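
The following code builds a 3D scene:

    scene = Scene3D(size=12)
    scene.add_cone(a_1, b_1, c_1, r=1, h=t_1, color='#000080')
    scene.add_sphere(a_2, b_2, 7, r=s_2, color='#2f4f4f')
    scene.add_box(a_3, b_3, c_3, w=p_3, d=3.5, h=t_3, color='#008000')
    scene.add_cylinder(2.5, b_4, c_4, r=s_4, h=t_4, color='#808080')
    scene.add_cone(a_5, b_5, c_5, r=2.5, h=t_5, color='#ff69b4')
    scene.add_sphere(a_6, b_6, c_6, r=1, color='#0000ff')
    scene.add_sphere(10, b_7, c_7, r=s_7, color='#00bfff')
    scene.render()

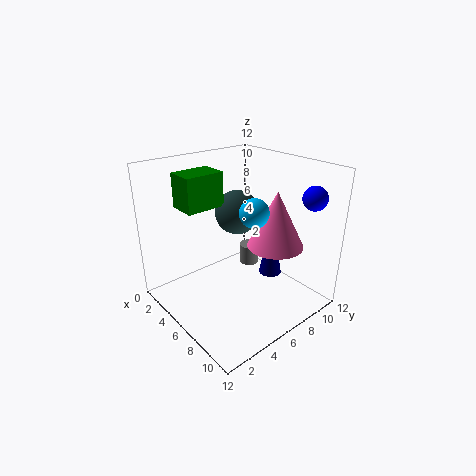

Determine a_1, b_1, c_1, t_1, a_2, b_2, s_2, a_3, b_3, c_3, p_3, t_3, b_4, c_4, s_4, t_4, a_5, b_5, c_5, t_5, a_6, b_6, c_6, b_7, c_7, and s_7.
a_1 = 7, b_1 = 9, c_1 = 2, t_1 = 5.5, a_2 = 3.5, b_2 = 8, s_2 = 2, a_3 = 1, b_3 = 3, c_3 = 8, p_3 = 2.5, t_3 = 3, b_4 = 10.5, c_4 = 0.5, s_4 = 1, t_4 = 2, a_5 = 7, b_5 = 9.5, c_5 = 4.5, t_5 = 5, a_6 = 10, b_6 = 10.5, c_6 = 9.5, b_7 = 4, c_7 = 10, s_7 = 1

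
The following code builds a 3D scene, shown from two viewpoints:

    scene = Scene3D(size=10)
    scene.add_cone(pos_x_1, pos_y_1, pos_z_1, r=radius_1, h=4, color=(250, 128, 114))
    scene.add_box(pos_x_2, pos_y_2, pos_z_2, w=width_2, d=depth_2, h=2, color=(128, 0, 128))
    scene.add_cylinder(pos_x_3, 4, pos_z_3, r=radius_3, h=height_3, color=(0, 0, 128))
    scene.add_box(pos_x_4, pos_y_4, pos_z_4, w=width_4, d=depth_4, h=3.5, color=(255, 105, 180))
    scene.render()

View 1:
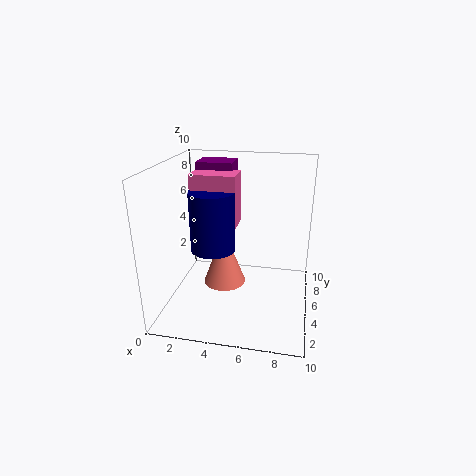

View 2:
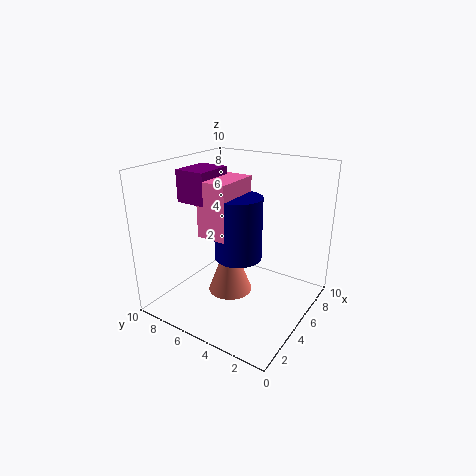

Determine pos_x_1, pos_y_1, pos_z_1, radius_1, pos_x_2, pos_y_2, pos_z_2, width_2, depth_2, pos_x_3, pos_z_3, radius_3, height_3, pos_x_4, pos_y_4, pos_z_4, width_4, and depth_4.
pos_x_1 = 4; pos_y_1 = 5; pos_z_1 = 1.5; radius_1 = 1.5; pos_x_2 = 2; pos_y_2 = 5.5; pos_z_2 = 8; width_2 = 2.5; depth_2 = 2; pos_x_3 = 3.5; pos_z_3 = 4.5; radius_3 = 1.5; height_3 = 4; pos_x_4 = 2; pos_y_4 = 4; pos_z_4 = 6; width_4 = 3; depth_4 = 2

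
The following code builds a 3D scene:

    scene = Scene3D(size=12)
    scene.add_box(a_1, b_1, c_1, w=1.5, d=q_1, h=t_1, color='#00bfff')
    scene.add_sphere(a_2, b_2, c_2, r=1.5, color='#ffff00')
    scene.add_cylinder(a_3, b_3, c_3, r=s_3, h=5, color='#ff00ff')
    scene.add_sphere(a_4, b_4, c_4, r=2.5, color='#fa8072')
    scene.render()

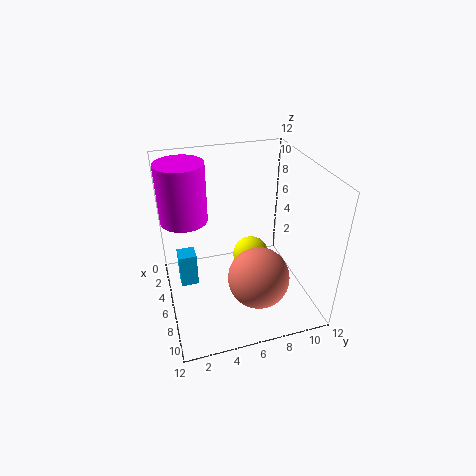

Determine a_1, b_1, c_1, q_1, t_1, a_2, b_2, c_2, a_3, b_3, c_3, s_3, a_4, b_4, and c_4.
a_1 = 4, b_1 = 1, c_1 = 1.5, q_1 = 1.5, t_1 = 3, a_2 = 6.5, b_2 = 7, c_2 = 4.5, a_3 = 3.5, b_3 = 2, c_3 = 7, s_3 = 2, a_4 = 8.5, b_4 = 7, c_4 = 3.5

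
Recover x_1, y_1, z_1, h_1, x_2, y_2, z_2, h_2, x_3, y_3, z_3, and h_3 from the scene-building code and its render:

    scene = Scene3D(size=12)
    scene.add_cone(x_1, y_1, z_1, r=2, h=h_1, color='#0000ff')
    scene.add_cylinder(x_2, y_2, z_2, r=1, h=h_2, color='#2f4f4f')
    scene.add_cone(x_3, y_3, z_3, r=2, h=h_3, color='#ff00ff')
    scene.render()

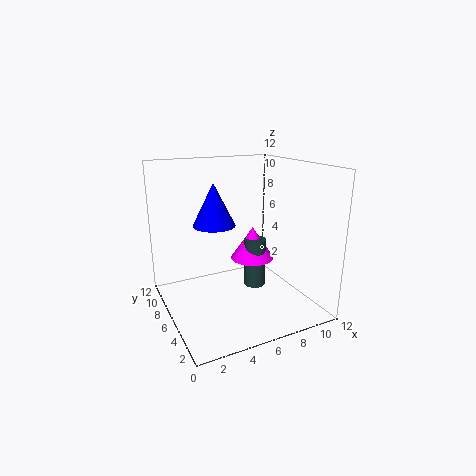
x_1 = 5.5; y_1 = 10; z_1 = 6; h_1 = 4; x_2 = 8.5; y_2 = 7.5; z_2 = 0.5; h_2 = 4.5; x_3 = 8.5; y_3 = 8; z_3 = 3; h_3 = 3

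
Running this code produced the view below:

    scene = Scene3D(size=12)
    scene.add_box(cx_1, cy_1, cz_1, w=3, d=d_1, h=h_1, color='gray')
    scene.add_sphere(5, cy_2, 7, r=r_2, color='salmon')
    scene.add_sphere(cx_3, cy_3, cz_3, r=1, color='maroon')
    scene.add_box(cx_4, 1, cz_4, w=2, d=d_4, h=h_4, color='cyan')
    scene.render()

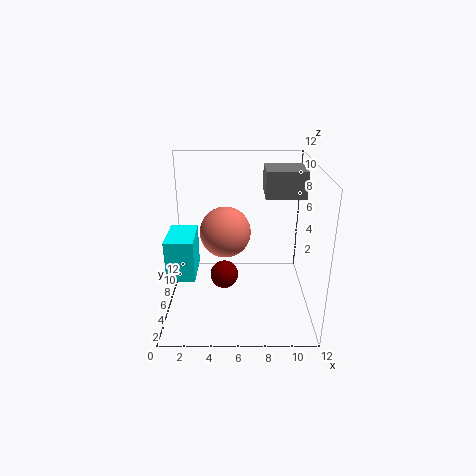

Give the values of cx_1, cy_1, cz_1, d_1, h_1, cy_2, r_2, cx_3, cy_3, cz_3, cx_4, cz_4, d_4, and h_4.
cx_1 = 8; cy_1 = 4; cz_1 = 10; d_1 = 3; h_1 = 2; cy_2 = 5; r_2 = 2; cx_3 = 5; cy_3 = 2; cz_3 = 5; cx_4 = 1; cz_4 = 5; d_4 = 3; h_4 = 3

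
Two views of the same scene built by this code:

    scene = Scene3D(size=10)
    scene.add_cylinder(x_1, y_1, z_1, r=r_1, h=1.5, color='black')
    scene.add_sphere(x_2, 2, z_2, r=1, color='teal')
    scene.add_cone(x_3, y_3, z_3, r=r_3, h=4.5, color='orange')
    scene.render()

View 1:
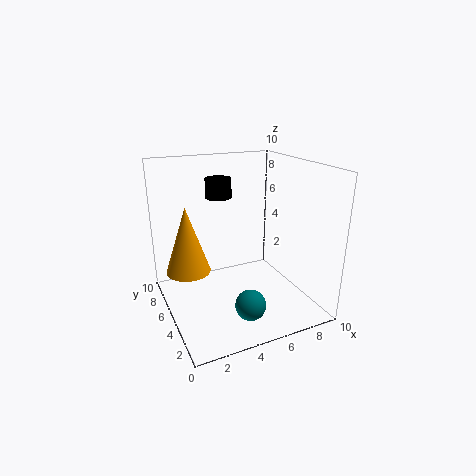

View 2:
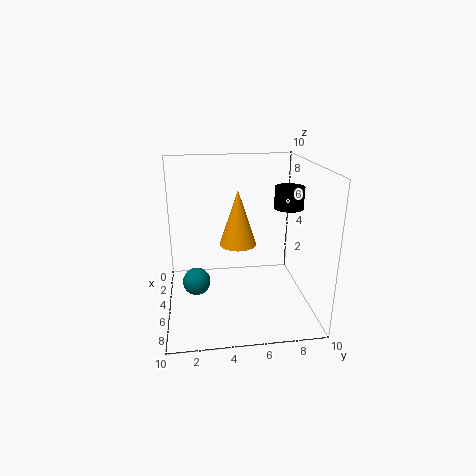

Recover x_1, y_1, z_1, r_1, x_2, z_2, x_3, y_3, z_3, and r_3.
x_1 = 5, y_1 = 8.5, z_1 = 7, r_1 = 1, x_2 = 4.5, z_2 = 1.5, x_3 = 1.5, y_3 = 5.5, z_3 = 3, r_3 = 1.5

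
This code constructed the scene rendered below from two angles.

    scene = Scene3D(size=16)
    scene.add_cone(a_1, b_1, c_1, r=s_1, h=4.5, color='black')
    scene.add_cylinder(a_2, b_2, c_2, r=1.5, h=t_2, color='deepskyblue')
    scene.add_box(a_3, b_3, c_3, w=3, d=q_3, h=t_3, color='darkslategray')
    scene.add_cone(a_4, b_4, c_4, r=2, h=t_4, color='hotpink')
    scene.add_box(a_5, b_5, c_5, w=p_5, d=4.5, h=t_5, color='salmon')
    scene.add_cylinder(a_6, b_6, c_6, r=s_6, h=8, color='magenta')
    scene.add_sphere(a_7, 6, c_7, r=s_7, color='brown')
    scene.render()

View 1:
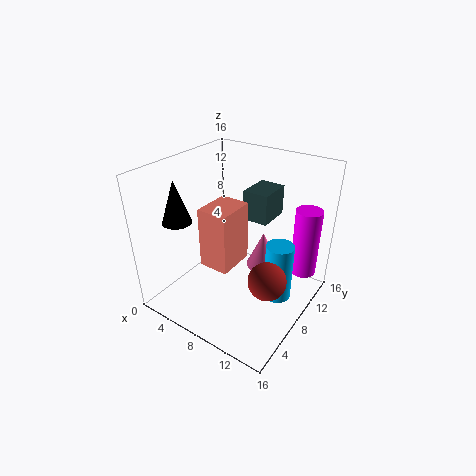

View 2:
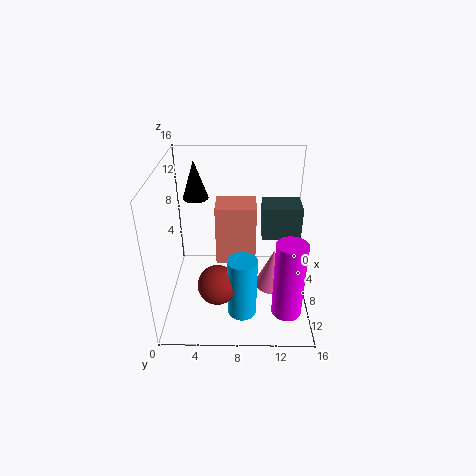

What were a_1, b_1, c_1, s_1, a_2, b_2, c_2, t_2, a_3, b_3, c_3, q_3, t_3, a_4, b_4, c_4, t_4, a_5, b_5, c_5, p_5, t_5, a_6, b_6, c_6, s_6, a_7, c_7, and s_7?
a_1 = 4
b_1 = 3
c_1 = 11
s_1 = 1.5
a_2 = 13
b_2 = 8.5
c_2 = 2
t_2 = 6.5
a_3 = 7
b_3 = 10.5
c_3 = 9
q_3 = 4
t_3 = 3.5
a_4 = 9
b_4 = 12
c_4 = 2.5
t_4 = 4.5
a_5 = 4.5
b_5 = 5.5
c_5 = 4.5
p_5 = 3.5
t_5 = 7
a_6 = 14
b_6 = 13
c_6 = 3
s_6 = 1.5
a_7 = 13
c_7 = 5.5
s_7 = 2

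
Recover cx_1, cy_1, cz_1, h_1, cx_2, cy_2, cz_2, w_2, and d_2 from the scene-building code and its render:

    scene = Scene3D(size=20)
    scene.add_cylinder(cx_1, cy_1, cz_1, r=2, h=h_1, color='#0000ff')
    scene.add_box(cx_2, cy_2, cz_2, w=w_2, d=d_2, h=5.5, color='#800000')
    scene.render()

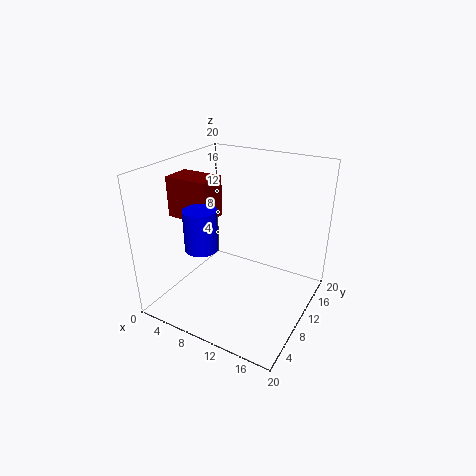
cx_1 = 9, cy_1 = 3, cz_1 = 11.5, h_1 = 5, cx_2 = 1.5, cy_2 = 6, cz_2 = 13, w_2 = 6, d_2 = 4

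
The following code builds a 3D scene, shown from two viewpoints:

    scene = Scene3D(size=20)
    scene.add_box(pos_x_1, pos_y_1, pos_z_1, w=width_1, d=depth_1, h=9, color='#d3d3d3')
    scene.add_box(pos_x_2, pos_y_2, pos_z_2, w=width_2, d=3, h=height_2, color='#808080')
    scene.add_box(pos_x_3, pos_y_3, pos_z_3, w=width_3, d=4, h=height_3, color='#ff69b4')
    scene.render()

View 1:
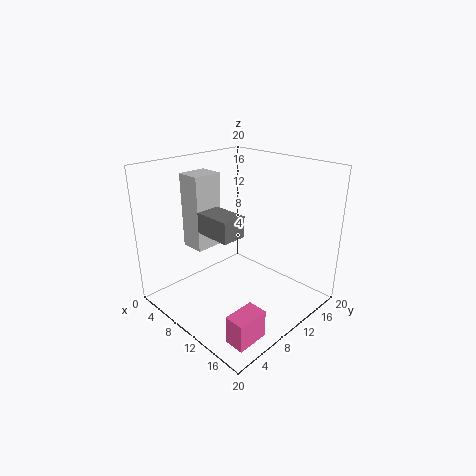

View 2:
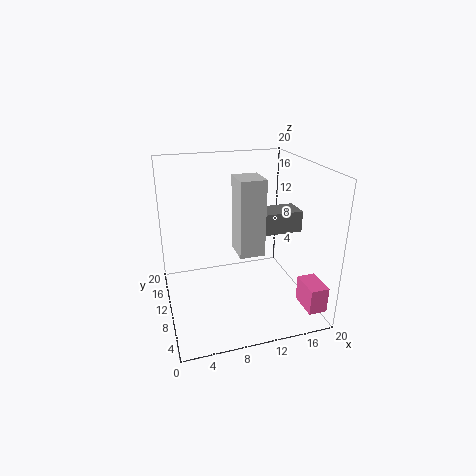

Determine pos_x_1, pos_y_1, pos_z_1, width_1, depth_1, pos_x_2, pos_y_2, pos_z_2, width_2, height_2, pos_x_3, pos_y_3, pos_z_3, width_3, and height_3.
pos_x_1 = 8
pos_y_1 = 2.5
pos_z_1 = 11
width_1 = 3
depth_1 = 3.5
pos_x_2 = 10
pos_y_2 = 2.5
pos_z_2 = 13.5
width_2 = 5.5
height_2 = 2.5
pos_x_3 = 17
pos_y_3 = 1
pos_z_3 = 2
width_3 = 2.5
height_3 = 3.5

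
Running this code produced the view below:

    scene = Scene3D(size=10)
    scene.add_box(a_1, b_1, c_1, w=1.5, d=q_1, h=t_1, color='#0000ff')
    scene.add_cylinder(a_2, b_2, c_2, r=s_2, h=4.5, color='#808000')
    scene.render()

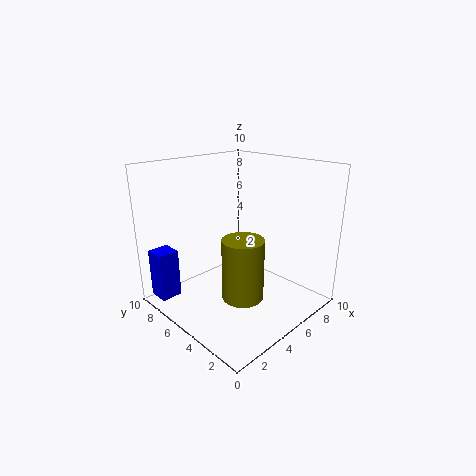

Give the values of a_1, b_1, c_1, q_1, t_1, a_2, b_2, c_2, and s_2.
a_1 = 0.5; b_1 = 8; c_1 = 0.5; q_1 = 1.5; t_1 = 3.5; a_2 = 5; b_2 = 4.5; c_2 = 0.5; s_2 = 1.5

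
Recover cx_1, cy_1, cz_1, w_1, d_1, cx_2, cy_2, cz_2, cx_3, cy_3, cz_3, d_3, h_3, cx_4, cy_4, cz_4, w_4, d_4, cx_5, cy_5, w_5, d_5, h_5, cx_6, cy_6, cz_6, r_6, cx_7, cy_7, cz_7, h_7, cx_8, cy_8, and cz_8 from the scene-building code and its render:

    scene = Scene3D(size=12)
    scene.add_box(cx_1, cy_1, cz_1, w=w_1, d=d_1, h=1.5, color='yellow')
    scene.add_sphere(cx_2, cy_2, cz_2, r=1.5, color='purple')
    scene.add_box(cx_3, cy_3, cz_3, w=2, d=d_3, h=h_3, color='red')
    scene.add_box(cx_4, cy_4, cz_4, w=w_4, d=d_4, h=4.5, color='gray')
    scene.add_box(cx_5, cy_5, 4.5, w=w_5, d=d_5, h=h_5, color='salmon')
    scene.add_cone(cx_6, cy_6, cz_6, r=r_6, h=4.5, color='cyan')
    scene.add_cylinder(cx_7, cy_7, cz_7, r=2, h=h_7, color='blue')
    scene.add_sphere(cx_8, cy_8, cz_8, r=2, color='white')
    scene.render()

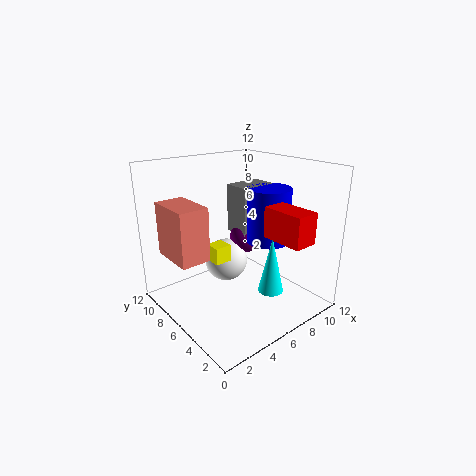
cx_1 = 4.5
cy_1 = 7
cz_1 = 3.5
w_1 = 1.5
d_1 = 1.5
cx_2 = 9
cy_2 = 8.5
cz_2 = 4.5
cx_3 = 7
cy_3 = 0.5
cz_3 = 6.5
d_3 = 3.5
h_3 = 2.5
cx_4 = 8
cy_4 = 7.5
cz_4 = 5
w_4 = 3.5
d_4 = 2.5
cx_5 = 1
cy_5 = 6.5
w_5 = 2.5
d_5 = 4
h_5 = 4.5
cx_6 = 6.5
cy_6 = 2.5
cz_6 = 2.5
r_6 = 1
cx_7 = 10
cy_7 = 6.5
cz_7 = 4.5
h_7 = 5
cx_8 = 7
cy_8 = 9
cz_8 = 2.5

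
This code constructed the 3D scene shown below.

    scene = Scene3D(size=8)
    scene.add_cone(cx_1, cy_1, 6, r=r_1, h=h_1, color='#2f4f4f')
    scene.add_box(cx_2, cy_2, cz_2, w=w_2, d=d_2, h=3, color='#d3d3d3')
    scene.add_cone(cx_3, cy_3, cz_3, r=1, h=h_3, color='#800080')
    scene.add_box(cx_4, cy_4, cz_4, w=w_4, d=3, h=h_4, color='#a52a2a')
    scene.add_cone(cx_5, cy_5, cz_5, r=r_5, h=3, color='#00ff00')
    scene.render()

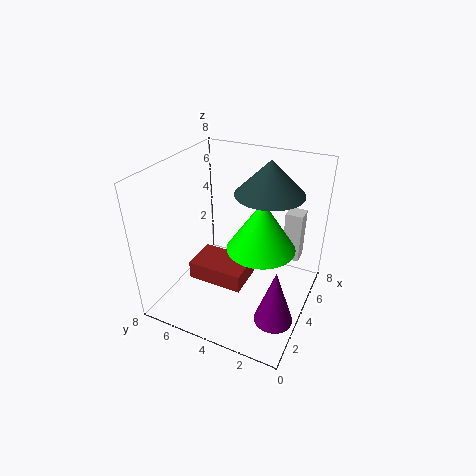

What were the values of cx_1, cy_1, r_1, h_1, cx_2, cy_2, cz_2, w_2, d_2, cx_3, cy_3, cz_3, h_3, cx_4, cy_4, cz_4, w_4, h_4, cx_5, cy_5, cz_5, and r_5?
cx_1 = 6; cy_1 = 3; r_1 = 2; h_1 = 2; cx_2 = 6; cy_2 = 1; cz_2 = 2; w_2 = 1; d_2 = 1; cx_3 = 2; cy_3 = 1; cz_3 = 1; h_3 = 3; cx_4 = 2; cy_4 = 3; cz_4 = 2; w_4 = 2; h_4 = 1; cx_5 = 5; cy_5 = 3; cz_5 = 3; r_5 = 2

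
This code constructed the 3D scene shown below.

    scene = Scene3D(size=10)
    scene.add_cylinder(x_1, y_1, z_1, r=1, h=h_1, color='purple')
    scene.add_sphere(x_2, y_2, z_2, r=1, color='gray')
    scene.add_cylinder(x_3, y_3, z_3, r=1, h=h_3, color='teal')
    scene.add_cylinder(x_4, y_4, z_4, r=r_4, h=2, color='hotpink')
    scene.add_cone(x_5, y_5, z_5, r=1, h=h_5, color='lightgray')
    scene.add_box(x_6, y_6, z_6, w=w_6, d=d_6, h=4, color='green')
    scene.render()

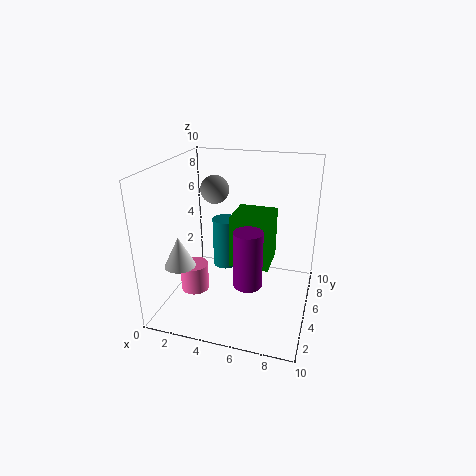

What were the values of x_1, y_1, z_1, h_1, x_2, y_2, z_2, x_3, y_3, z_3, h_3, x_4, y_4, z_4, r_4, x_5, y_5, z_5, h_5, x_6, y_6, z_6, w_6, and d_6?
x_1 = 6, y_1 = 4, z_1 = 2, h_1 = 4, x_2 = 3, y_2 = 6, z_2 = 8, x_3 = 3, y_3 = 8, z_3 = 1, h_3 = 4, x_4 = 2, y_4 = 4, z_4 = 1, r_4 = 1, x_5 = 2, y_5 = 2, z_5 = 4, h_5 = 2, x_6 = 4, y_6 = 6, z_6 = 2, w_6 = 3, d_6 = 3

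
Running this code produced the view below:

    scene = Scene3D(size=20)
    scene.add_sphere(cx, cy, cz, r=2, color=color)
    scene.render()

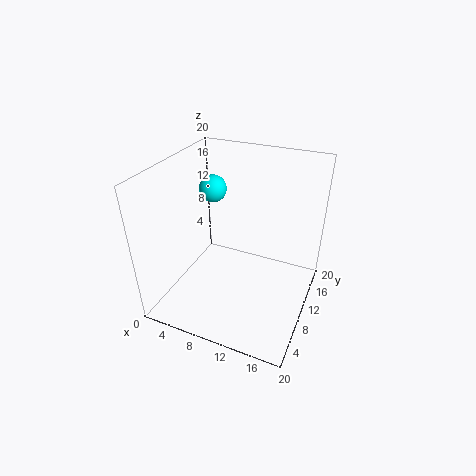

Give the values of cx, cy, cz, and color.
cx = 4.5
cy = 13.5
cz = 15
color = 'cyan'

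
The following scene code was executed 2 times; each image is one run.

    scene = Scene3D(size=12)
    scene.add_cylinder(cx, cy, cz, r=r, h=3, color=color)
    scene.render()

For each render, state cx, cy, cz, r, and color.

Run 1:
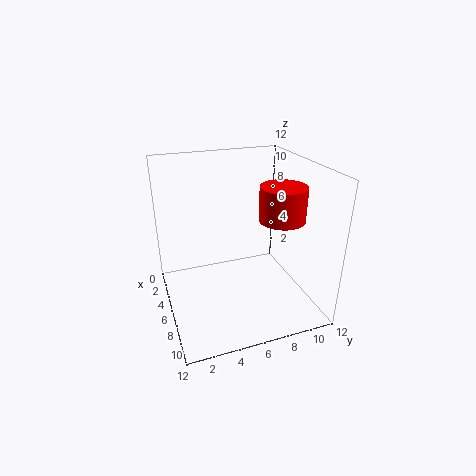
cx = 6, cy = 10, cz = 7, r = 2, color = 'red'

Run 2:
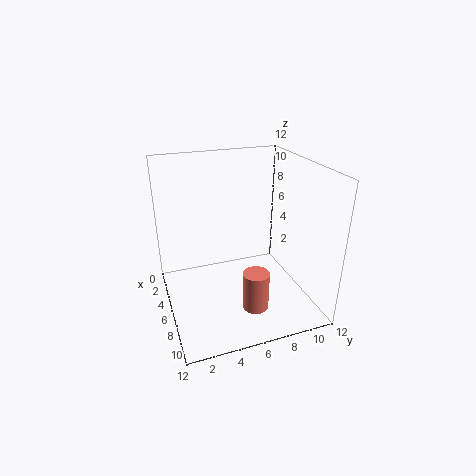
cx = 10, cy = 6, cz = 2, r = 1, color = 'salmon'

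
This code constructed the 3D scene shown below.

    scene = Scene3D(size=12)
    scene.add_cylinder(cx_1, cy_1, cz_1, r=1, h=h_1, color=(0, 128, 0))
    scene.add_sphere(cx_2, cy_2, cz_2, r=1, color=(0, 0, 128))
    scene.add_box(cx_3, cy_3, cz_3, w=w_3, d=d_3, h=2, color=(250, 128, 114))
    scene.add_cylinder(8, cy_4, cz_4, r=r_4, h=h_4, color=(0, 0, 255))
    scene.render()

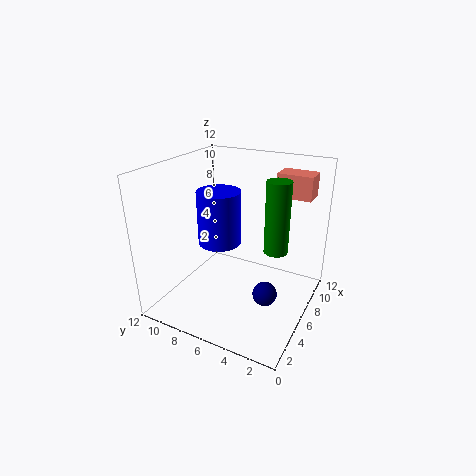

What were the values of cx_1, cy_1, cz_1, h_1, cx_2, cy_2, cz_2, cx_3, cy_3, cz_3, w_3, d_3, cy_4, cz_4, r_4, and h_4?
cx_1 = 7, cy_1 = 3, cz_1 = 5, h_1 = 6, cx_2 = 5, cy_2 = 3, cz_2 = 2, cx_3 = 9, cy_3 = 1, cz_3 = 9, w_3 = 2, d_3 = 3, cy_4 = 9, cz_4 = 4, r_4 = 2, h_4 = 5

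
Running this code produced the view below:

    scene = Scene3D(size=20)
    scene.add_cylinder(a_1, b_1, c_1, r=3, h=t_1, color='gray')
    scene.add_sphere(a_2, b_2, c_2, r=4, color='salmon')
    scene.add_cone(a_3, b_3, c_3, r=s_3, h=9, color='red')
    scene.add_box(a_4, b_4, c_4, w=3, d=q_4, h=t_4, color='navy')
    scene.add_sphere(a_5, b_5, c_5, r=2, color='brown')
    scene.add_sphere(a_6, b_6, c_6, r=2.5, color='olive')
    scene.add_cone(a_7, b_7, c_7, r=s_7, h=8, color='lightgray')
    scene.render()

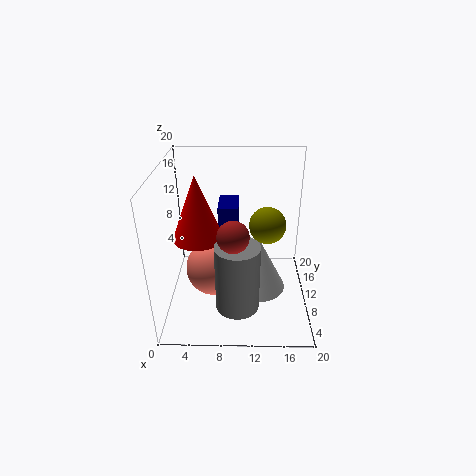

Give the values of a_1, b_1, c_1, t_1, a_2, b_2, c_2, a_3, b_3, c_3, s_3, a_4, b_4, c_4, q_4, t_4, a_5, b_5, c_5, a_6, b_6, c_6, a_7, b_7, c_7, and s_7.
a_1 = 10; b_1 = 6; c_1 = 1.5; t_1 = 9.5; a_2 = 6.5; b_2 = 10; c_2 = 5; a_3 = 4.5; b_3 = 10; c_3 = 10; s_3 = 3.5; a_4 = 7; b_4 = 13; c_4 = 8.5; q_4 = 5; t_4 = 4.5; a_5 = 9.5; b_5 = 5; c_5 = 13; a_6 = 14; b_6 = 10; c_6 = 12; a_7 = 13; b_7 = 10.5; c_7 = 1.5; s_7 = 4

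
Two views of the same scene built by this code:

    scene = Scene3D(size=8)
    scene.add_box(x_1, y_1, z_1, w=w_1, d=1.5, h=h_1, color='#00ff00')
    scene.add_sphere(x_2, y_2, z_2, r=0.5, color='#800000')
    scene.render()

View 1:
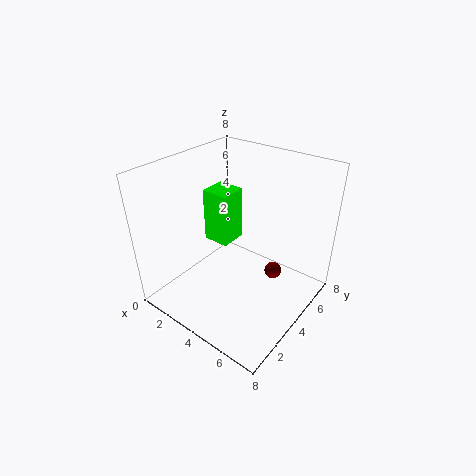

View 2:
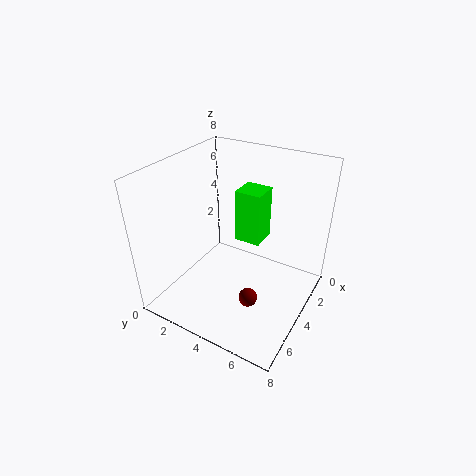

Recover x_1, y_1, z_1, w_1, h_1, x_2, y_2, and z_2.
x_1 = 2; y_1 = 3.5; z_1 = 3.5; w_1 = 1.5; h_1 = 3; x_2 = 5.5; y_2 = 5.5; z_2 = 1.5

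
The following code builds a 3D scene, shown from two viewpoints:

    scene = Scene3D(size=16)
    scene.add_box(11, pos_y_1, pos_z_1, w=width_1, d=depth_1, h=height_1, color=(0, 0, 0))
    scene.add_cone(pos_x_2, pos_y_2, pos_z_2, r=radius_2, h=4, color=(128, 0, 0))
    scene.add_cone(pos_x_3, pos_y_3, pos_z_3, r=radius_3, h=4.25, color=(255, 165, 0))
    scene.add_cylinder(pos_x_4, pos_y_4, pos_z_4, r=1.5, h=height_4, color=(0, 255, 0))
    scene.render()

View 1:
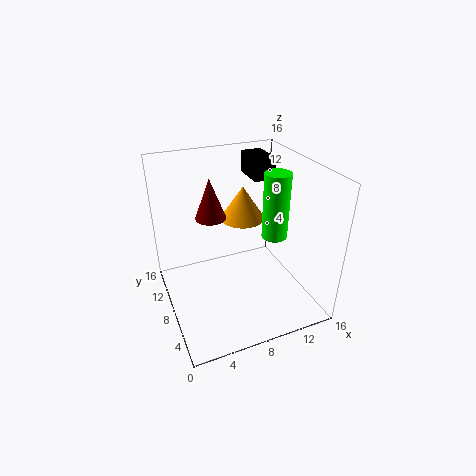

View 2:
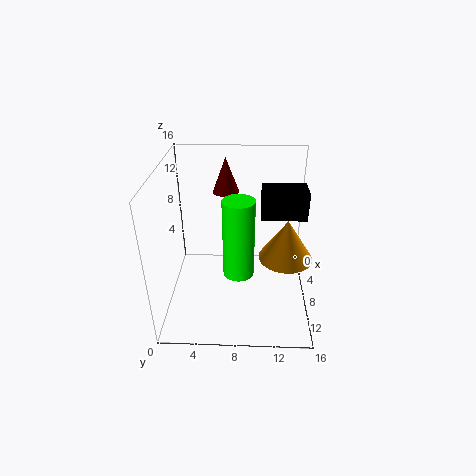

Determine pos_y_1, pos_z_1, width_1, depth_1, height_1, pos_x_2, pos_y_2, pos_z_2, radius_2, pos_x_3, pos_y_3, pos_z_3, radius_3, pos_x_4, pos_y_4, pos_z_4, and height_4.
pos_y_1 = 10.25; pos_z_1 = 13.25; width_1 = 2.5; depth_1 = 4; height_1 = 2.5; pos_x_2 = 4.5; pos_y_2 = 6.5; pos_z_2 = 12; radius_2 = 1.5; pos_x_3 = 10.75; pos_y_3 = 13; pos_z_3 = 7.5; radius_3 = 2.75; pos_x_4 = 12.75; pos_y_4 = 8.25; pos_z_4 = 7; height_4 = 7.75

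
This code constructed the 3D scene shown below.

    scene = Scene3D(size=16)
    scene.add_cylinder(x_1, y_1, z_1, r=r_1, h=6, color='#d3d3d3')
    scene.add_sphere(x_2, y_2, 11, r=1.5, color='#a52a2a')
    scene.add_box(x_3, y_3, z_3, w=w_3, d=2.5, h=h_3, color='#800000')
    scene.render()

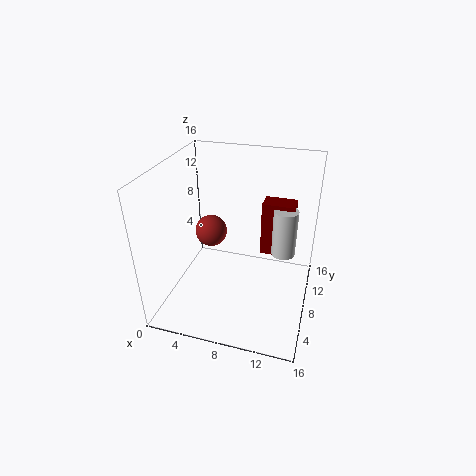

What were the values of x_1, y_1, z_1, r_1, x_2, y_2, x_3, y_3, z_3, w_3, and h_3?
x_1 = 12.5, y_1 = 13, z_1 = 3.5, r_1 = 1.5, x_2 = 6.5, y_2 = 4, x_3 = 9.5, y_3 = 13, z_3 = 3, w_3 = 4, h_3 = 7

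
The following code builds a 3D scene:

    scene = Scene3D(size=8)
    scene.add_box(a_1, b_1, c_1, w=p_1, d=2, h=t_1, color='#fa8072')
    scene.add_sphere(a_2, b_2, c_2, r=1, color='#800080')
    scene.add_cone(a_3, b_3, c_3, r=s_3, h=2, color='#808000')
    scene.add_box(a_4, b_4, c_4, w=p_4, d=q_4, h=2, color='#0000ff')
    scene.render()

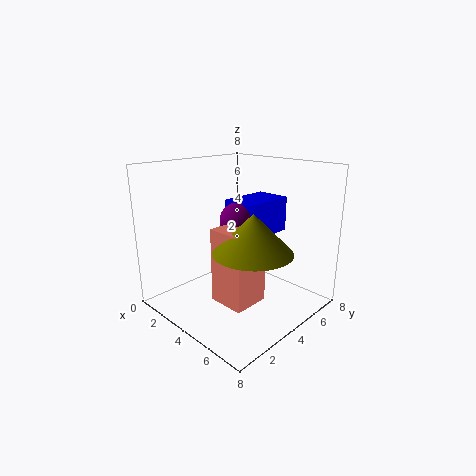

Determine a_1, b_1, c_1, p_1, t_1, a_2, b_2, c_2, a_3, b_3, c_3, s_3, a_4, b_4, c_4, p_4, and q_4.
a_1 = 4
b_1 = 2
c_1 = 1
p_1 = 2
t_1 = 4
a_2 = 4
b_2 = 4
c_2 = 5
a_3 = 6
b_3 = 3
c_3 = 4
s_3 = 2
a_4 = 3
b_4 = 4
c_4 = 4
p_4 = 2
q_4 = 3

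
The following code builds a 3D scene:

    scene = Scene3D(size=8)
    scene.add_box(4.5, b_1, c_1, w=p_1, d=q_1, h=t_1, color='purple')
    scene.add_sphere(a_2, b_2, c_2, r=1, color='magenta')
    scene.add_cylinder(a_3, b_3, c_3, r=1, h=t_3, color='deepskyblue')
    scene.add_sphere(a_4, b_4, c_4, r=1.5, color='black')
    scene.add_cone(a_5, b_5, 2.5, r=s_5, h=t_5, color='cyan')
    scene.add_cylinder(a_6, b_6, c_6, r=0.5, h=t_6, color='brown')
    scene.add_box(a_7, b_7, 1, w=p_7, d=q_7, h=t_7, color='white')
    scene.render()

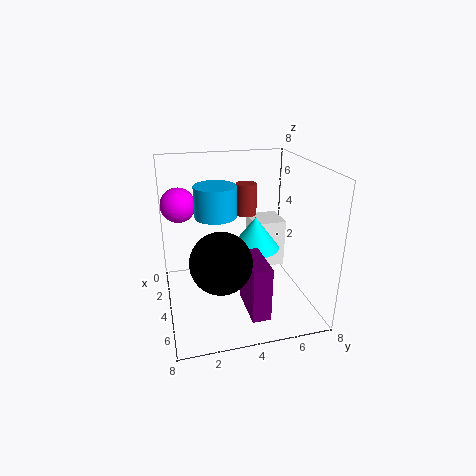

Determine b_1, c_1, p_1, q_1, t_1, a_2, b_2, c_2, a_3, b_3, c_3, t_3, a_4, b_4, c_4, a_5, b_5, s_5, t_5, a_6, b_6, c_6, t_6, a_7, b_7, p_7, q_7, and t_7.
b_1 = 4, c_1 = 0.5, p_1 = 2.5, q_1 = 1, t_1 = 3, a_2 = 2, b_2 = 1, c_2 = 5.5, a_3 = 5.5, b_3 = 2.5, c_3 = 6, t_3 = 1.5, a_4 = 6.5, b_4 = 2.5, c_4 = 4, a_5 = 2.5, b_5 = 5.5, s_5 = 1.5, t_5 = 2, a_6 = 5.5, b_6 = 4, c_6 = 6, t_6 = 1.5, a_7 = 0.5, b_7 = 5.5, p_7 = 2, q_7 = 2, t_7 = 3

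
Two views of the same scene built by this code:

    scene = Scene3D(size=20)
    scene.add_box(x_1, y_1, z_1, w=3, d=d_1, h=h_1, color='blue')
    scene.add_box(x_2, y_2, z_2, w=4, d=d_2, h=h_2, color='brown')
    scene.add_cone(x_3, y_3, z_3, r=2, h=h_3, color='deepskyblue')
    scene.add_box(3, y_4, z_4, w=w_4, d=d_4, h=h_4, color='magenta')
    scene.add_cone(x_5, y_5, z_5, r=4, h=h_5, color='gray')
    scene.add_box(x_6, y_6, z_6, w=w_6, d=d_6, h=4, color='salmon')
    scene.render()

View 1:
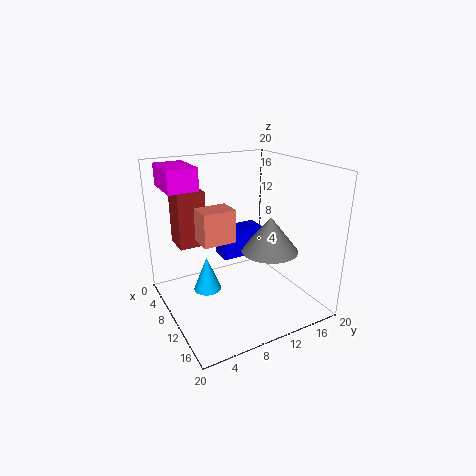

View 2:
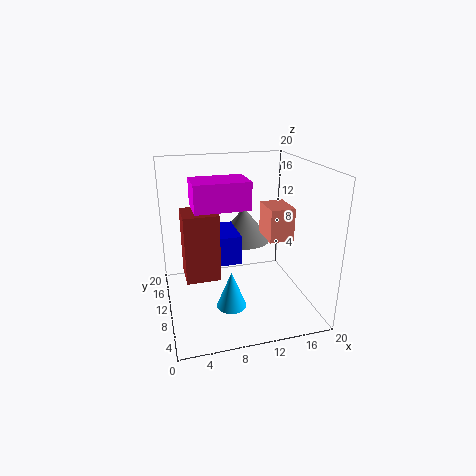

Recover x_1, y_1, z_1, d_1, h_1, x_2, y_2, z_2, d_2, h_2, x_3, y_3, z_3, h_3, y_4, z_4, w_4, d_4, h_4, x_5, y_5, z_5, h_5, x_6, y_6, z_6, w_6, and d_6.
x_1 = 7
y_1 = 8
z_1 = 7
d_1 = 6
h_1 = 4
x_2 = 2
y_2 = 3
z_2 = 8
d_2 = 4
h_2 = 8
x_3 = 8
y_3 = 6
z_3 = 2
h_3 = 5
y_4 = 1
z_4 = 17
w_4 = 6
d_4 = 4
h_4 = 3
x_5 = 12
y_5 = 14
z_5 = 8
h_5 = 5
x_6 = 12
y_6 = 3
z_6 = 12
w_6 = 3
d_6 = 4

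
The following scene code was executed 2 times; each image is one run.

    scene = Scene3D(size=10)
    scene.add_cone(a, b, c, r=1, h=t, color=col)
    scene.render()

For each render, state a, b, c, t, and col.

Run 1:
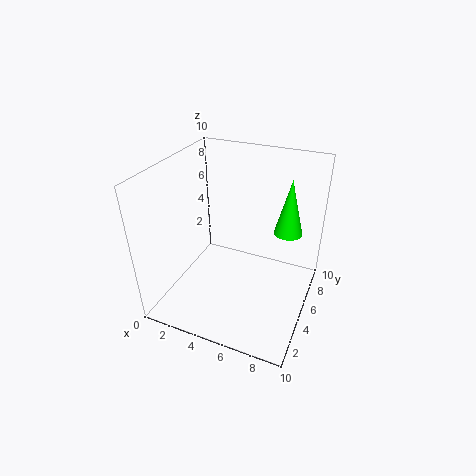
a = 8
b = 7
c = 5
t = 4
col = 'lime'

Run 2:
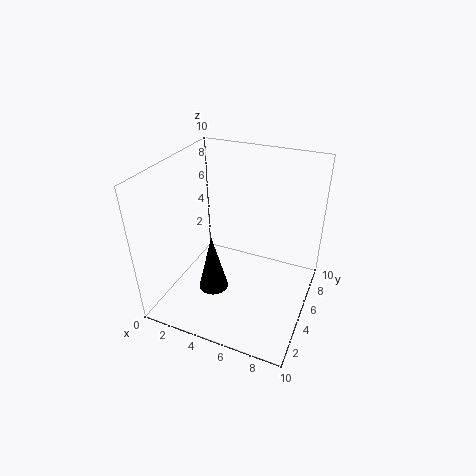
a = 4
b = 3
c = 2
t = 4
col = 'black'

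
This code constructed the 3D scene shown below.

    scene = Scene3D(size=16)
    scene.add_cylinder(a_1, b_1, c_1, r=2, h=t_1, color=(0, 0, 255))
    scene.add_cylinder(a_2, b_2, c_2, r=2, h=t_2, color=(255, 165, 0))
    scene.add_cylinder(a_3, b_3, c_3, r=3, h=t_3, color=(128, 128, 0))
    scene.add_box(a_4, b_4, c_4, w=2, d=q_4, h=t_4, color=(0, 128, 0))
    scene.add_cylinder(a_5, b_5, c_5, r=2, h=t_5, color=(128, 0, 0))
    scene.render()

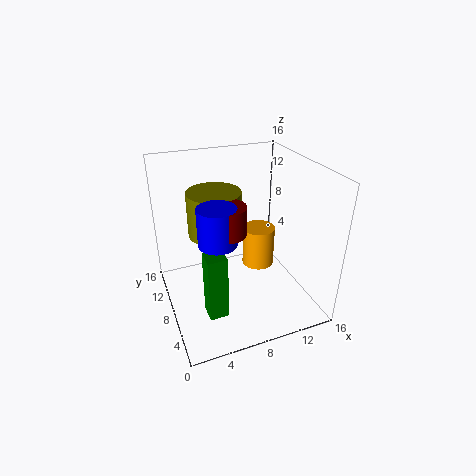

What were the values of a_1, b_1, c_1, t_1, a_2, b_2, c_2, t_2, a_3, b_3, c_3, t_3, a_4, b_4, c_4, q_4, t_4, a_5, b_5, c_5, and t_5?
a_1 = 5
b_1 = 6
c_1 = 9
t_1 = 4
a_2 = 12
b_2 = 11
c_2 = 2
t_2 = 5
a_3 = 6
b_3 = 10
c_3 = 8
t_3 = 5
a_4 = 3
b_4 = 3
c_4 = 2
q_4 = 2
t_4 = 7
a_5 = 6
b_5 = 6
c_5 = 10
t_5 = 3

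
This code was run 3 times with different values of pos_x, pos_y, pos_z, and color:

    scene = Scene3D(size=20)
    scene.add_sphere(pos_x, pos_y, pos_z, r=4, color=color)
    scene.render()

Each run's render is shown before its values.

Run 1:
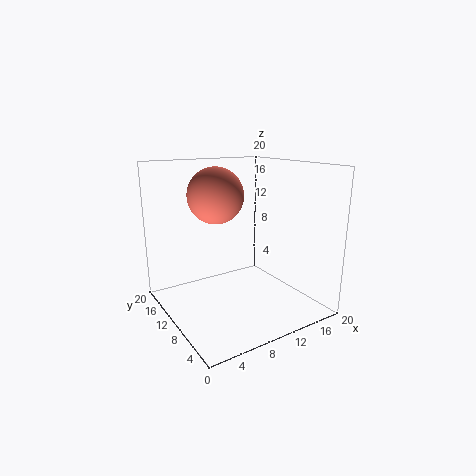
pos_x = 8.5, pos_y = 13.5, pos_z = 15.5, color = 'salmon'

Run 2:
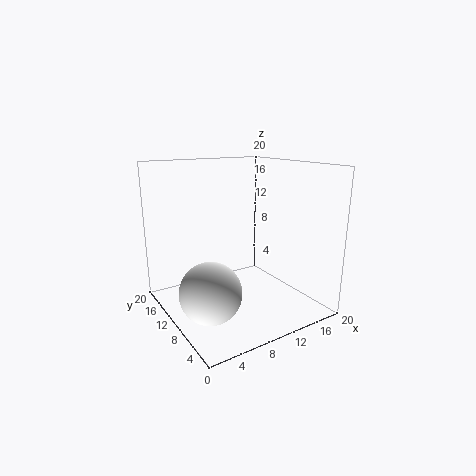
pos_x = 4, pos_y = 7, pos_z = 4.5, color = 'white'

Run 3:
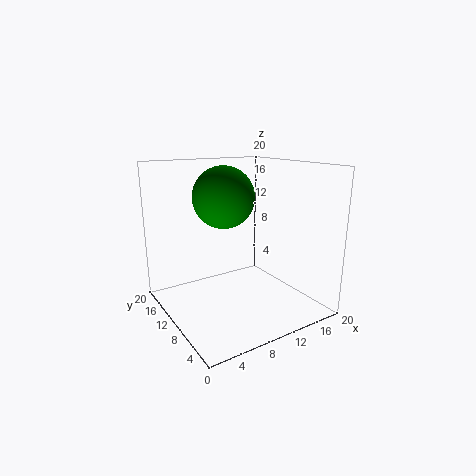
pos_x = 7.5, pos_y = 9.5, pos_z = 16, color = 'green'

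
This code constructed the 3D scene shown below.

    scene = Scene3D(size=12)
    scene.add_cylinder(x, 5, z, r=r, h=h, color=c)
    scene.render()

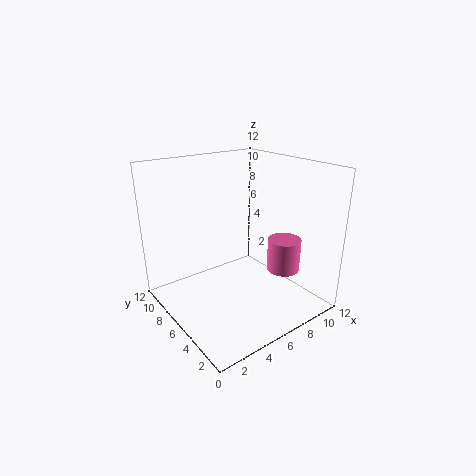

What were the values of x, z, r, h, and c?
x = 10.5; z = 2; r = 1.5; h = 3; c = 'hotpink'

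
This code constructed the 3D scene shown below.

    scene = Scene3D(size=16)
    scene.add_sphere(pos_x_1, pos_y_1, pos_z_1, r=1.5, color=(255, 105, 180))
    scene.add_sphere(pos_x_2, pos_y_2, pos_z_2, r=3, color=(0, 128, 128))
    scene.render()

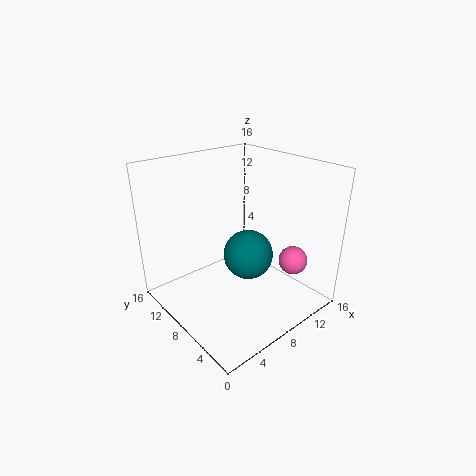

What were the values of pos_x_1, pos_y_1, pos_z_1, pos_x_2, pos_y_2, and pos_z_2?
pos_x_1 = 11
pos_y_1 = 2.5
pos_z_1 = 6.5
pos_x_2 = 10.5
pos_y_2 = 9
pos_z_2 = 4.5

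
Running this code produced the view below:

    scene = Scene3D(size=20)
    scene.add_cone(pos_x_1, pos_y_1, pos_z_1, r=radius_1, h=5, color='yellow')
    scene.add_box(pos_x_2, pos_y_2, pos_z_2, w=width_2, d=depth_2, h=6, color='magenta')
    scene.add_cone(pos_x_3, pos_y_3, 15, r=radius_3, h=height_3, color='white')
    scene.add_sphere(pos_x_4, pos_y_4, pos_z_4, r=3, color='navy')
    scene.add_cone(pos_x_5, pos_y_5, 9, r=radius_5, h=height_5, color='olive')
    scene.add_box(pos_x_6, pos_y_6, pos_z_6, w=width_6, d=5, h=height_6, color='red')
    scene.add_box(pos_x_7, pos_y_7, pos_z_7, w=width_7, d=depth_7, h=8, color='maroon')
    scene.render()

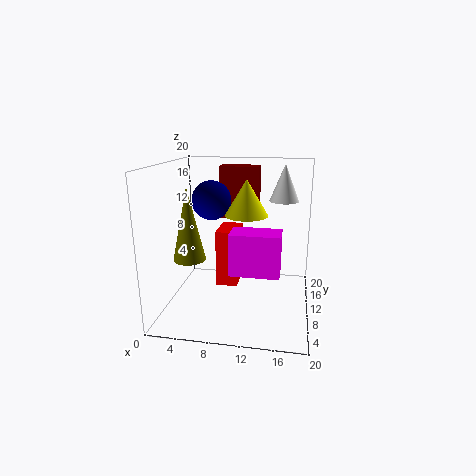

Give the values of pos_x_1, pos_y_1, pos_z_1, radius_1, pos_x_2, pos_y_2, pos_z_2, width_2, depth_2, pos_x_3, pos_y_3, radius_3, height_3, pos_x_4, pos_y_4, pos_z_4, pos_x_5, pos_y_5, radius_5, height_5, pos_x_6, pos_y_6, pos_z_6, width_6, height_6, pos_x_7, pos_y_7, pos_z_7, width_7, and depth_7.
pos_x_1 = 11
pos_y_1 = 11
pos_z_1 = 13
radius_1 = 3
pos_x_2 = 9
pos_y_2 = 8
pos_z_2 = 5
width_2 = 7
depth_2 = 4
pos_x_3 = 16
pos_y_3 = 12
radius_3 = 2
height_3 = 5
pos_x_4 = 5
pos_y_4 = 15
pos_z_4 = 14
pos_x_5 = 5
pos_y_5 = 4
radius_5 = 2
height_5 = 9
pos_x_6 = 7
pos_y_6 = 9
pos_z_6 = 3
width_6 = 3
height_6 = 8
pos_x_7 = 6
pos_y_7 = 16
pos_z_7 = 11
width_7 = 6
depth_7 = 3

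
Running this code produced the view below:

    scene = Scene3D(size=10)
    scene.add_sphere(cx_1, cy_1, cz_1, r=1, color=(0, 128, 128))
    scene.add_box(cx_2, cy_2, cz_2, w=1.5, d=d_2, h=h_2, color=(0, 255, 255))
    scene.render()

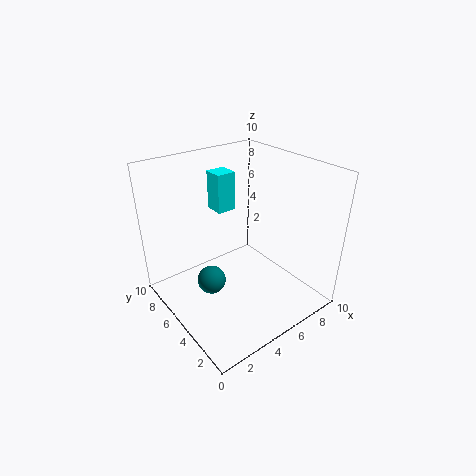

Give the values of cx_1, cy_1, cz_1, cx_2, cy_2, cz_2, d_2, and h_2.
cx_1 = 3, cy_1 = 5.5, cz_1 = 2, cx_2 = 5.5, cy_2 = 8, cz_2 = 5.5, d_2 = 1.5, h_2 = 3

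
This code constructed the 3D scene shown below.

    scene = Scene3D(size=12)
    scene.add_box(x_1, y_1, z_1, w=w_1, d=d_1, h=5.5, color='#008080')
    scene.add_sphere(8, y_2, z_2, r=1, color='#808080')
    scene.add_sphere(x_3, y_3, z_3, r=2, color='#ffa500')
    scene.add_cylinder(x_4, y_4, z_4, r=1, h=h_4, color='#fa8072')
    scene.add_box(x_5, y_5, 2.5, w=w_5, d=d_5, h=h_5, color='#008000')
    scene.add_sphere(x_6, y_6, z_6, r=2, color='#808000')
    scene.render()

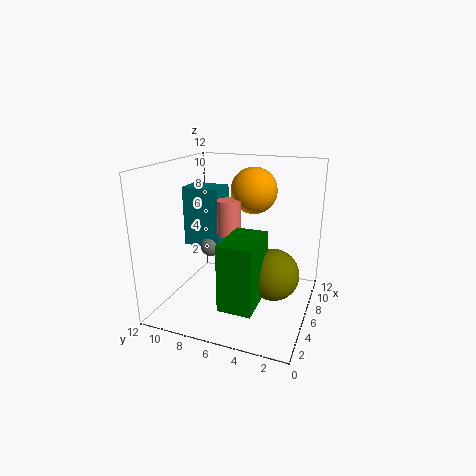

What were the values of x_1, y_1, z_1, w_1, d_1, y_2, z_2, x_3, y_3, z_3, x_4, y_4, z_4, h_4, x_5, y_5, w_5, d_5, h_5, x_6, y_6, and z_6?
x_1 = 7.5, y_1 = 8.5, z_1 = 4, w_1 = 2.5, d_1 = 3.5, y_2 = 9.5, z_2 = 4, x_3 = 8.5, y_3 = 5.5, z_3 = 9.5, x_4 = 6.5, y_4 = 7, z_4 = 6, h_4 = 3, x_5 = 0.5, y_5 = 3, w_5 = 4, d_5 = 2.5, h_5 = 5, x_6 = 4.5, y_6 = 2.5, z_6 = 4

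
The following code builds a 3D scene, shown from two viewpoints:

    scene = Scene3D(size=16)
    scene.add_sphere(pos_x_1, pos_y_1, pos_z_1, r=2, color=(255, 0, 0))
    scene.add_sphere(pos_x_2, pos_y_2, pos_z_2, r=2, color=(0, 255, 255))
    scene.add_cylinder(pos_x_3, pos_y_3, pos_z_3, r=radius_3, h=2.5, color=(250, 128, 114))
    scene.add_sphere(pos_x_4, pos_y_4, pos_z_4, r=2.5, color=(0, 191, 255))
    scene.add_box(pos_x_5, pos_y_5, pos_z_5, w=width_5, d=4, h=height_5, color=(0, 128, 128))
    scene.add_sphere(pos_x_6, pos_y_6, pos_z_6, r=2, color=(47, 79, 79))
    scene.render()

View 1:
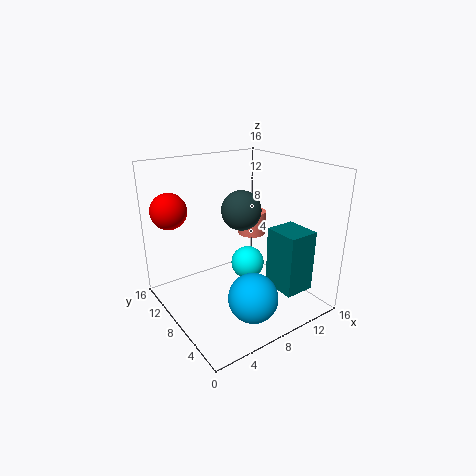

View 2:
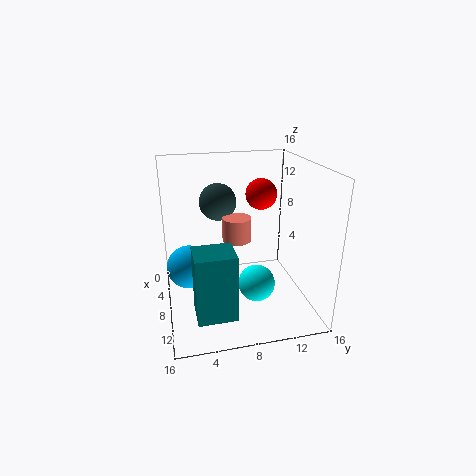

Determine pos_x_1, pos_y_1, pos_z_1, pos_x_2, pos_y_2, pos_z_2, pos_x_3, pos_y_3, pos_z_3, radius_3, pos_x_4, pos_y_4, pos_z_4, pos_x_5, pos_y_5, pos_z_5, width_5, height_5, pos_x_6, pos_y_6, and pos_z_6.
pos_x_1 = 2, pos_y_1 = 12.5, pos_z_1 = 11, pos_x_2 = 10.5, pos_y_2 = 9.5, pos_z_2 = 3.5, pos_x_3 = 9.5, pos_y_3 = 7.5, pos_z_3 = 8.5, radius_3 = 1.5, pos_x_4 = 6, pos_y_4 = 2.5, pos_z_4 = 4, pos_x_5 = 11, pos_y_5 = 2.5, pos_z_5 = 2, width_5 = 3.5, height_5 = 7, pos_x_6 = 7, pos_y_6 = 6, pos_z_6 = 12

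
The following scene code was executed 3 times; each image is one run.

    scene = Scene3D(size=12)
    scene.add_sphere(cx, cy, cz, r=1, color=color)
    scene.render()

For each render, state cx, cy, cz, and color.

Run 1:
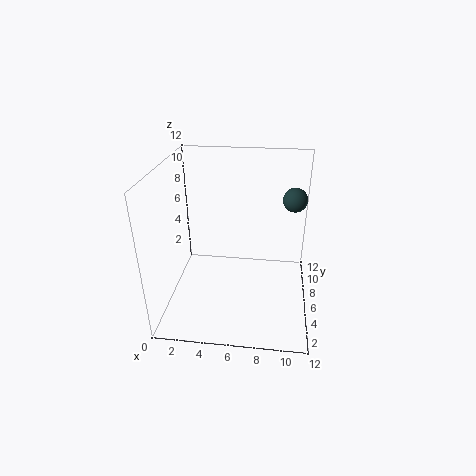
cx = 10.5
cy = 7.5
cz = 9
color = 'darkslategray'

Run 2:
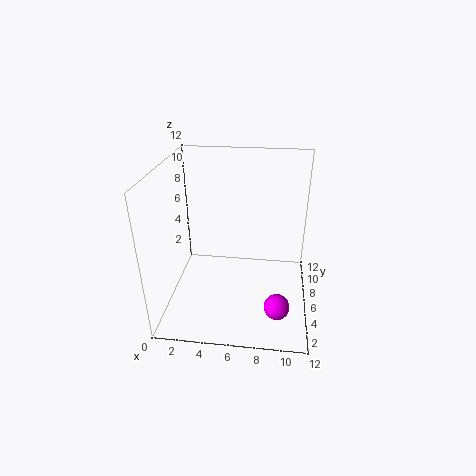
cx = 9.5
cy = 2.5
cz = 2
color = 'magenta'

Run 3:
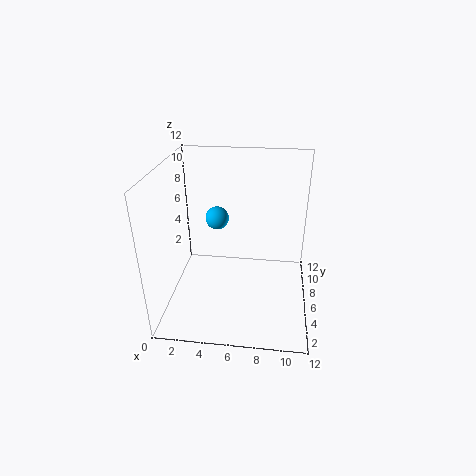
cx = 4
cy = 7.5
cz = 7
color = 'deepskyblue'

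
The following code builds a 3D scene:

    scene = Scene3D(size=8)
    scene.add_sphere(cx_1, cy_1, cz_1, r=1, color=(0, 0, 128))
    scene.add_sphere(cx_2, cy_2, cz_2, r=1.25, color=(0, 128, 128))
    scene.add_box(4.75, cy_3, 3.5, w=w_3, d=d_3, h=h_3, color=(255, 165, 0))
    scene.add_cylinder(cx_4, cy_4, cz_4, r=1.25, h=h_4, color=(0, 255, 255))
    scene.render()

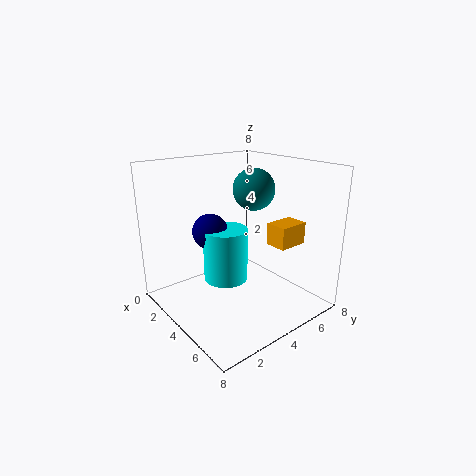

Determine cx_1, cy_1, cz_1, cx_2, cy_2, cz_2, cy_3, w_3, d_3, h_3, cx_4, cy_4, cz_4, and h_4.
cx_1 = 2.75
cy_1 = 3
cz_1 = 4.25
cx_2 = 3
cy_2 = 6
cz_2 = 6.25
cy_3 = 5.5
w_3 = 1.25
d_3 = 1.75
h_3 = 1.25
cx_4 = 3.5
cy_4 = 3.5
cz_4 = 1.5
h_4 = 3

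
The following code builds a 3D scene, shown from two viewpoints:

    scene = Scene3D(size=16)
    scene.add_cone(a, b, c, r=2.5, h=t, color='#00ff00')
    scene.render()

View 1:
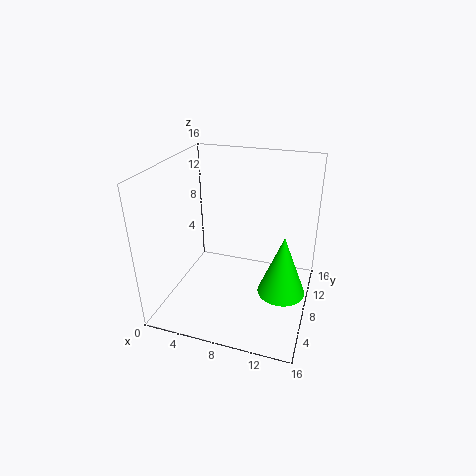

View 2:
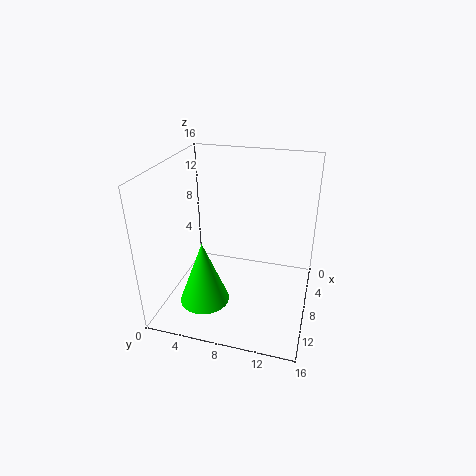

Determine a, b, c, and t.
a = 13.5
b = 6
c = 3.5
t = 6.5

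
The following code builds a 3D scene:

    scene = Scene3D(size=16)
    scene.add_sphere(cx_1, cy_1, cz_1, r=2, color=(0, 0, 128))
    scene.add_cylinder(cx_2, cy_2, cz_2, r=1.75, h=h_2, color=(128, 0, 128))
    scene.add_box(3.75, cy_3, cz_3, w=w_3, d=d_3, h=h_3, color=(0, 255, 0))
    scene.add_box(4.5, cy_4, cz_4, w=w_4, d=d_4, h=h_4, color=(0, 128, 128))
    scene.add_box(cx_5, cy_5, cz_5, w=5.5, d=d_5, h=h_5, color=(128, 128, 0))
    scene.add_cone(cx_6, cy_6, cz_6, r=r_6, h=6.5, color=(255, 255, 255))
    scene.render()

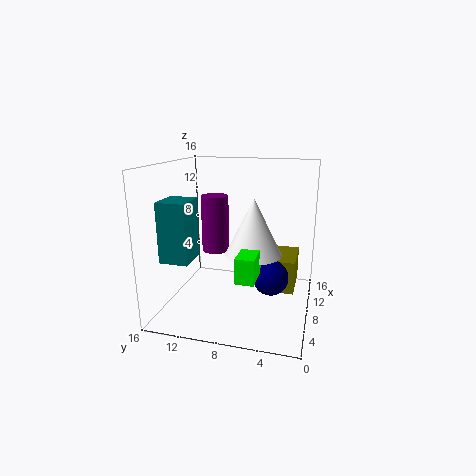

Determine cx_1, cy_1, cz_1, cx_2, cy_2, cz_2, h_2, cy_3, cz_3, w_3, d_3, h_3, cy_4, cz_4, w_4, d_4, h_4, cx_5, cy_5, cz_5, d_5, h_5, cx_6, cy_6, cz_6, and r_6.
cx_1 = 8.25; cy_1 = 4.25; cz_1 = 3.5; cx_2 = 13.25; cy_2 = 12.5; cz_2 = 4.25; h_2 = 7.25; cy_3 = 5.25; cz_3 = 4.5; w_3 = 3.75; d_3 = 2; h_3 = 2.75; cy_4 = 12.75; cz_4 = 5.5; w_4 = 3.75; d_4 = 3.25; h_4 = 6.75; cx_5 = 10; cy_5 = 1.75; cz_5 = 0.75; d_5 = 3.5; h_5 = 4; cx_6 = 9.25; cy_6 = 6.5; cz_6 = 5.75; r_6 = 3.25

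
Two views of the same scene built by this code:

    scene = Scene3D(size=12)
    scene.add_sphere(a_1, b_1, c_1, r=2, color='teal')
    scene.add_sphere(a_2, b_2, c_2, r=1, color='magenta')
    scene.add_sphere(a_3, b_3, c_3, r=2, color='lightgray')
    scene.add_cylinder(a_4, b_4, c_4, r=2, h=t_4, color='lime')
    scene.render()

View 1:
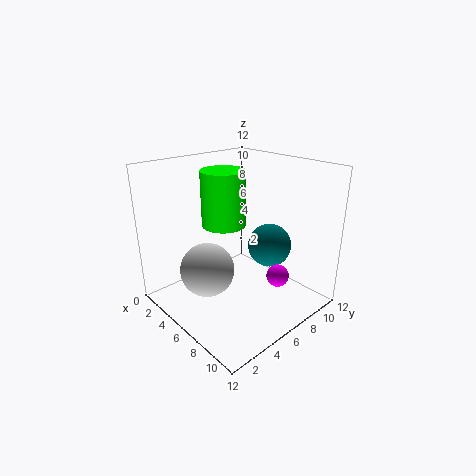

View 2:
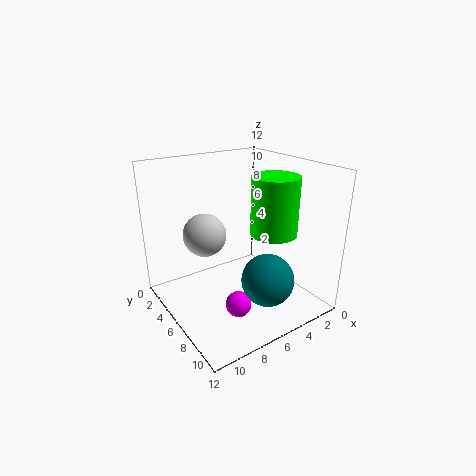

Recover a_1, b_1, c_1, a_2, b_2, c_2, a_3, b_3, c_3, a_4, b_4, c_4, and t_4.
a_1 = 6; b_1 = 10; c_1 = 4; a_2 = 8; b_2 = 9; c_2 = 2; a_3 = 7; b_3 = 2; c_3 = 5; a_4 = 3; b_4 = 7; c_4 = 6; t_4 = 5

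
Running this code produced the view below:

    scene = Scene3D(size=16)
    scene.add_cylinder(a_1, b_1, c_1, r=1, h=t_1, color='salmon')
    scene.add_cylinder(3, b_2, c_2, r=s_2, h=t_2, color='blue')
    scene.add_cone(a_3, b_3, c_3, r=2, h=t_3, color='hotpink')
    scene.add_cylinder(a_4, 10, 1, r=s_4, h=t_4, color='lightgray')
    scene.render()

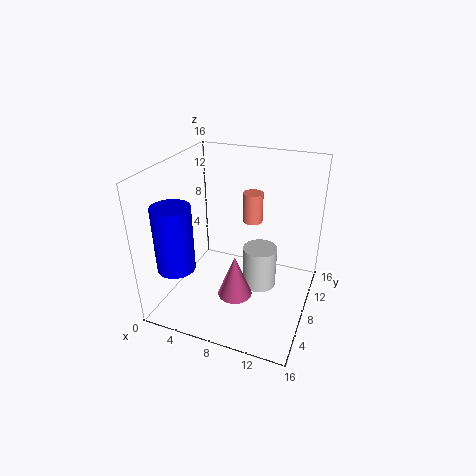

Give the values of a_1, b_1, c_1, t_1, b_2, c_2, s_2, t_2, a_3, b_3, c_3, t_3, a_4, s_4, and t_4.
a_1 = 10
b_1 = 7
c_1 = 11
t_1 = 3
b_2 = 3
c_2 = 6
s_2 = 2
t_2 = 7
a_3 = 8
b_3 = 7
c_3 = 1
t_3 = 5
a_4 = 10
s_4 = 2
t_4 = 5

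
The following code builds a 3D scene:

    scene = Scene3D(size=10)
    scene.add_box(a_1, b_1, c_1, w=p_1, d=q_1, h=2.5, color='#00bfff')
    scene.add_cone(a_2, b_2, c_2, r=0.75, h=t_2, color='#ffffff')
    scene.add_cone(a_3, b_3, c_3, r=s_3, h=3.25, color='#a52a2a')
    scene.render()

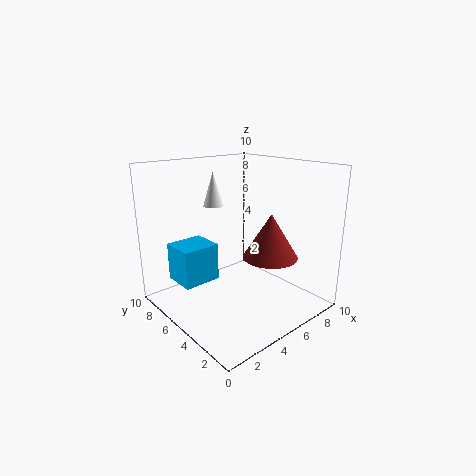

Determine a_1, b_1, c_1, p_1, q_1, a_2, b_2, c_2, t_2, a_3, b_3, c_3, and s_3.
a_1 = 0.75, b_1 = 5, c_1 = 2.5, p_1 = 2.5, q_1 = 2.25, a_2 = 5, b_2 = 7.75, c_2 = 6.75, t_2 = 2.5, a_3 = 7.25, b_3 = 4, c_3 = 3.25, s_3 = 2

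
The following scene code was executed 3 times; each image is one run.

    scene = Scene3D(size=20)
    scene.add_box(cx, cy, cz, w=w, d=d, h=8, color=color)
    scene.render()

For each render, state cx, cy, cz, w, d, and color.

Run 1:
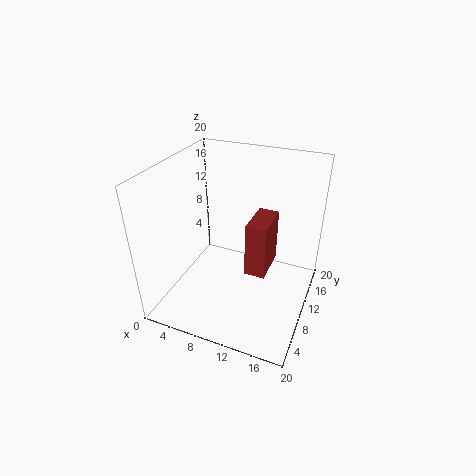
cx = 11
cy = 10
cz = 4
w = 3
d = 6
color = 'brown'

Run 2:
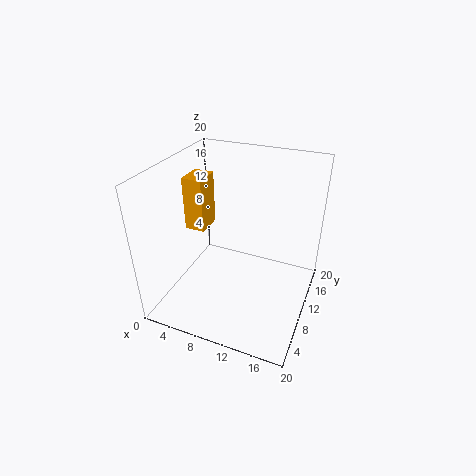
cx = 1
cy = 11
cz = 9
w = 3
d = 4
color = 'orange'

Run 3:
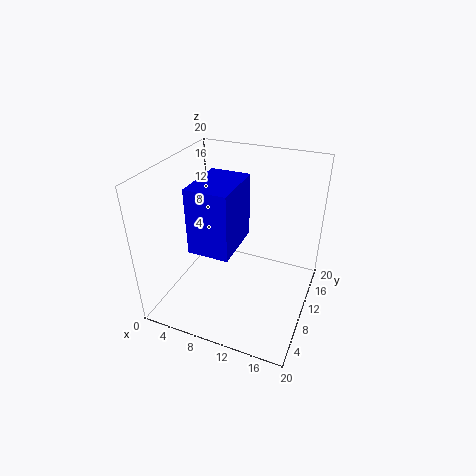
cx = 7
cy = 2
cz = 12
w = 5
d = 7
color = 'blue'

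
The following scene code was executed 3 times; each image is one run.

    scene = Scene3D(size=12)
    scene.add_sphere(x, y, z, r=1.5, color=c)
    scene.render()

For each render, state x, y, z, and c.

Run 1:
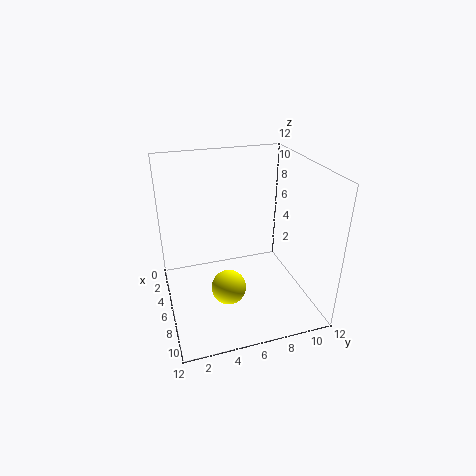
x = 6.5; y = 5; z = 1.5; c = 'yellow'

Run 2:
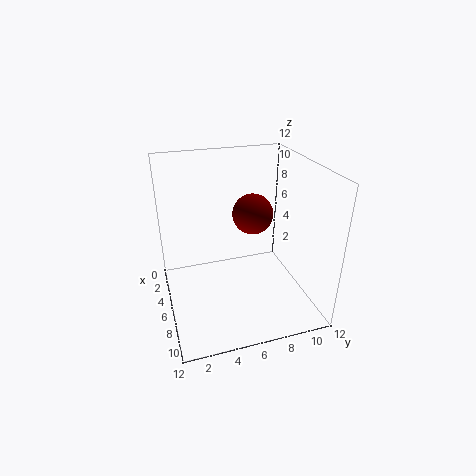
x = 8; y = 6.5; z = 9; c = 'maroon'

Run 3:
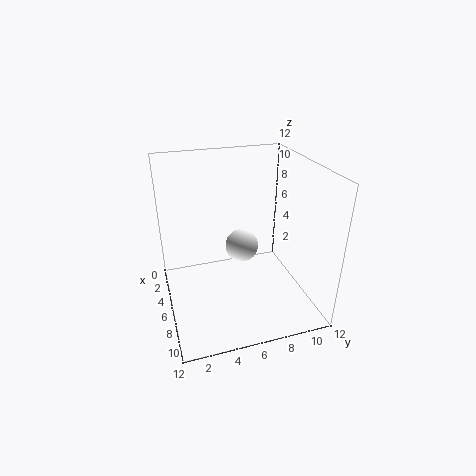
x = 4; y = 7; z = 4; c = 'white'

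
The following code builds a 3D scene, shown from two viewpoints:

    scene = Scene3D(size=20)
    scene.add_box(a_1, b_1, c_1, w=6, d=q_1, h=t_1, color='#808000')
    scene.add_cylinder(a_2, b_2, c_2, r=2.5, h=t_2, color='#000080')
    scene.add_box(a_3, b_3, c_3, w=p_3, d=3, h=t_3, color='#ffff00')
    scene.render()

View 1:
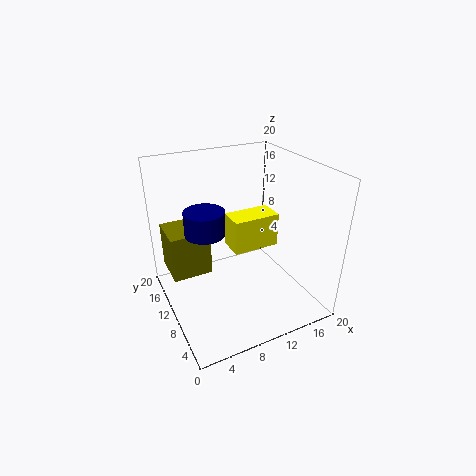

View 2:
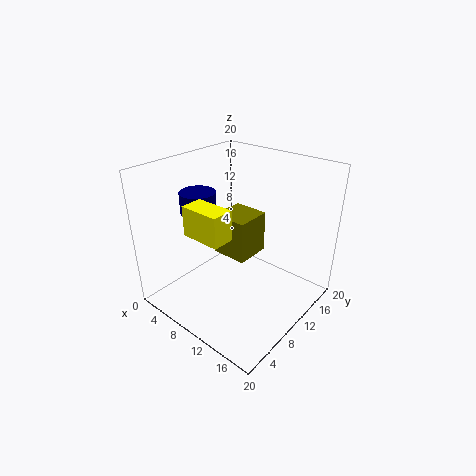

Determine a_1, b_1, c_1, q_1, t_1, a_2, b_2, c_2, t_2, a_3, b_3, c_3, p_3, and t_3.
a_1 = 1.5
b_1 = 14
c_1 = 2.5
q_1 = 6
t_1 = 7
a_2 = 4.5
b_2 = 8
c_2 = 13
t_2 = 3
a_3 = 6.5
b_3 = 3.5
c_3 = 12
p_3 = 5.5
t_3 = 4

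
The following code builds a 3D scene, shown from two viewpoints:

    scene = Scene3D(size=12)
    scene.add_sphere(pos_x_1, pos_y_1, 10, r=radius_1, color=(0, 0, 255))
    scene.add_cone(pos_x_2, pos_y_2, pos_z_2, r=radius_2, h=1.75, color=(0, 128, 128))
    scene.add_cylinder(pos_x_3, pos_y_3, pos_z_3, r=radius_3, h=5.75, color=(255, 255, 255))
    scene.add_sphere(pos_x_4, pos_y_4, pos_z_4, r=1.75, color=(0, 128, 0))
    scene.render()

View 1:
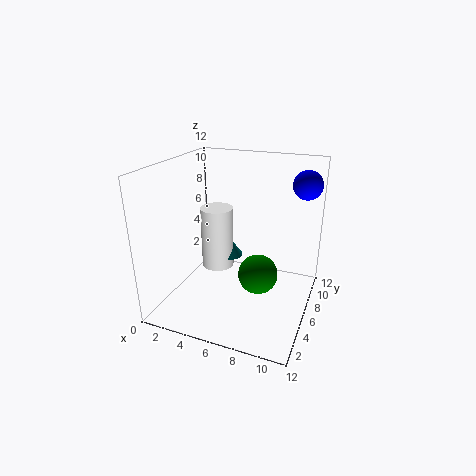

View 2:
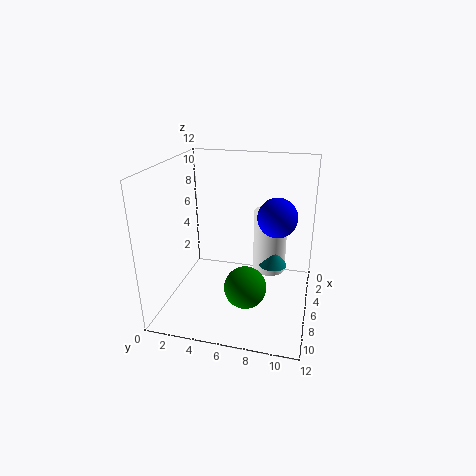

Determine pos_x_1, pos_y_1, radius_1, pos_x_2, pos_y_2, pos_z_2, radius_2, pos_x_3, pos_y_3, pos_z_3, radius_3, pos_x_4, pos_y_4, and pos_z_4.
pos_x_1 = 10.75, pos_y_1 = 9.75, radius_1 = 1.25, pos_x_2 = 4, pos_y_2 = 8.75, pos_z_2 = 2.75, radius_2 = 1.25, pos_x_3 = 3, pos_y_3 = 8.25, pos_z_3 = 1.75, radius_3 = 1.5, pos_x_4 = 7.5, pos_y_4 = 7, pos_z_4 = 2.25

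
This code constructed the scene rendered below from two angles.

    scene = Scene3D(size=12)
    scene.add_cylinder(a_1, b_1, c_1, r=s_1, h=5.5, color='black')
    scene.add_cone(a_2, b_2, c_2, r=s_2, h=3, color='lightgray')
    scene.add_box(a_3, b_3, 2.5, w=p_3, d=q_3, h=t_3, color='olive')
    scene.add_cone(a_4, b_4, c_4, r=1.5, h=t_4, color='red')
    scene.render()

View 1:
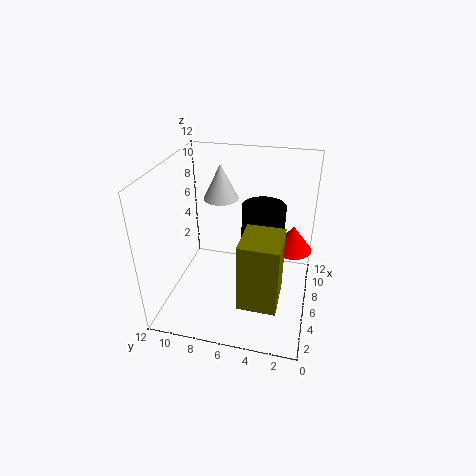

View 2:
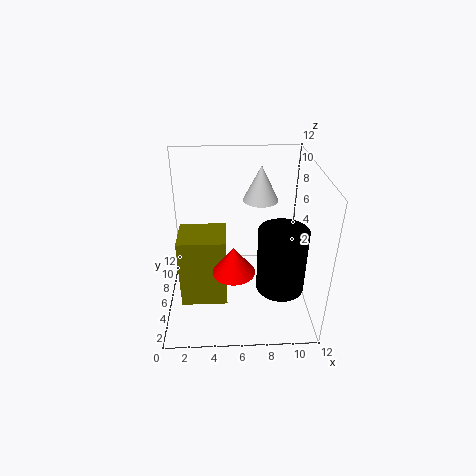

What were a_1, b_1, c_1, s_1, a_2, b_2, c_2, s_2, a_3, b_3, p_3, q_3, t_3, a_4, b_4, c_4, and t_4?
a_1 = 9.5, b_1 = 4.5, c_1 = 2, s_1 = 2, a_2 = 8, b_2 = 8, c_2 = 8.5, s_2 = 1.5, a_3 = 1.5, b_3 = 2, p_3 = 3.5, q_3 = 3, t_3 = 5.5, a_4 = 5.5, b_4 = 1.5, c_4 = 6, t_4 = 2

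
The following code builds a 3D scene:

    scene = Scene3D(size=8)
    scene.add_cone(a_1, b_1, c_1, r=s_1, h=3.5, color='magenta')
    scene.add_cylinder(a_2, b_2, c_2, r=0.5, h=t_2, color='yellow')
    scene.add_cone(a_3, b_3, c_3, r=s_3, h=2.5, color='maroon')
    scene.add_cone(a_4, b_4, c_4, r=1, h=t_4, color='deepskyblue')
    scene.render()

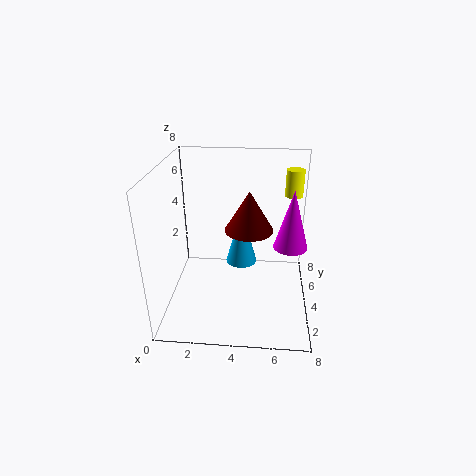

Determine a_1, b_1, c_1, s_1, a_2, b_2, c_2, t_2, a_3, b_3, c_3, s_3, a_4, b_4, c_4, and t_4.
a_1 = 7
b_1 = 5
c_1 = 3
s_1 = 1
a_2 = 7
b_2 = 5.5
c_2 = 6
t_2 = 1.5
a_3 = 4.5
b_3 = 6
c_3 = 3.5
s_3 = 1.5
a_4 = 4
b_4 = 6.5
c_4 = 1
t_4 = 3.5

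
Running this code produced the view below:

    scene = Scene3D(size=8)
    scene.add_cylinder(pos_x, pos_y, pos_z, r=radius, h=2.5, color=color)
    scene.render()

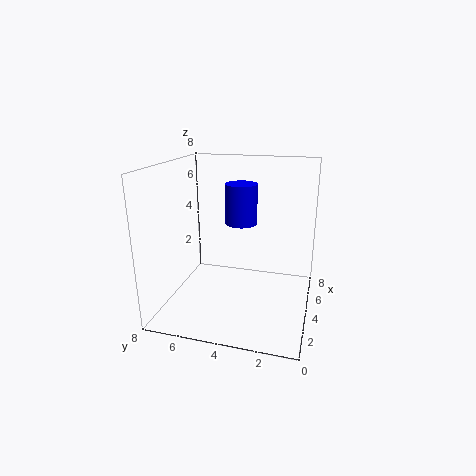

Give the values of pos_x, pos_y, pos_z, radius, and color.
pos_x = 6.5; pos_y = 4.5; pos_z = 4; radius = 1; color = 'blue'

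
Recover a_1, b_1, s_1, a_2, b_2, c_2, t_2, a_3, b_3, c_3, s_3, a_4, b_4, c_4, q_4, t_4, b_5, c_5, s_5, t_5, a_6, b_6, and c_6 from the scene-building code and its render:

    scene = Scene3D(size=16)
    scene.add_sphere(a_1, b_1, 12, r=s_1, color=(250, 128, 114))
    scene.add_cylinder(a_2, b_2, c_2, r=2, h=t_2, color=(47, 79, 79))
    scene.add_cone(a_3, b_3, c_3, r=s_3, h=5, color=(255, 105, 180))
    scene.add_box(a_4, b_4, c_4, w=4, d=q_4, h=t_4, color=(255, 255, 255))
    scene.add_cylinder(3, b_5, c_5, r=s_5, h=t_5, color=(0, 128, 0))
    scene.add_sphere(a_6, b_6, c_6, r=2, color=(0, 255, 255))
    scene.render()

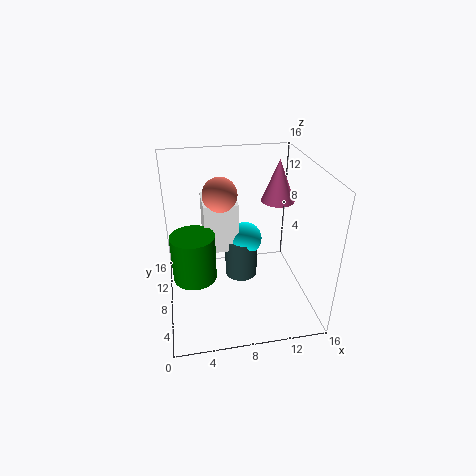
a_1 = 6.5, b_1 = 11, s_1 = 2, a_2 = 9, b_2 = 11, c_2 = 1, t_2 = 5, a_3 = 13.5, b_3 = 11.5, c_3 = 10.5, s_3 = 2, a_4 = 4.5, b_4 = 10, c_4 = 5, q_4 = 4.5, t_4 = 6, b_5 = 8.5, c_5 = 3, s_5 = 2.5, t_5 = 5.5, a_6 = 9.5, b_6 = 11, c_6 = 6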